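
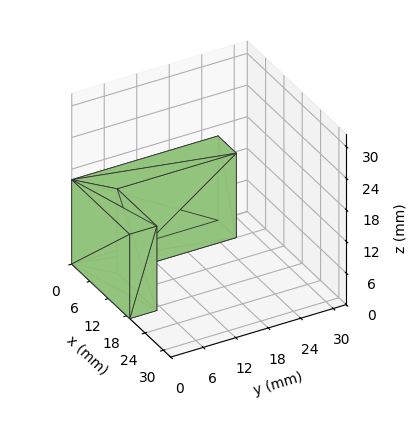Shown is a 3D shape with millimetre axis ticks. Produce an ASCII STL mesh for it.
Reading the render: the shape is an L-shaped prism: outer 19 × 27 mm, arm thicknesses ≈ 5 mm (horizontal) and 6 mm (vertical), extruded 16 mm in z (dimensions read to the nearest mm from the axis ticks). For the STL, each face is triangulated and given an outward normal.

solid part
  facet normal 0.0000 0.0000 -1.0000
    outer loop
      vertex 19.0 5.0 0.0
      vertex 19.0 0.0 0.0
      vertex 0.0 0.0 0.0
    endloop
  endfacet
  facet normal 0.0000 0.0000 -1.0000
    outer loop
      vertex 6.0 5.0 0.0
      vertex 19.0 5.0 0.0
      vertex 0.0 0.0 0.0
    endloop
  endfacet
  facet normal 0.0000 0.0000 -1.0000
    outer loop
      vertex 6.0 27.0 0.0
      vertex 6.0 5.0 0.0
      vertex 0.0 0.0 0.0
    endloop
  endfacet
  facet normal 0.0000 0.0000 -1.0000
    outer loop
      vertex 0.0 27.0 0.0
      vertex 6.0 27.0 0.0
      vertex 0.0 0.0 0.0
    endloop
  endfacet
  facet normal 0.0000 0.0000 1.0000
    outer loop
      vertex 0.0 0.0 16.0
      vertex 19.0 0.0 16.0
      vertex 19.0 5.0 16.0
    endloop
  endfacet
  facet normal 0.0000 0.0000 1.0000
    outer loop
      vertex 0.0 0.0 16.0
      vertex 19.0 5.0 16.0
      vertex 6.0 5.0 16.0
    endloop
  endfacet
  facet normal 0.0000 0.0000 1.0000
    outer loop
      vertex 0.0 0.0 16.0
      vertex 6.0 5.0 16.0
      vertex 6.0 27.0 16.0
    endloop
  endfacet
  facet normal 0.0000 0.0000 1.0000
    outer loop
      vertex 0.0 0.0 16.0
      vertex 6.0 27.0 16.0
      vertex 0.0 27.0 16.0
    endloop
  endfacet
  facet normal 0.0000 -1.0000 0.0000
    outer loop
      vertex 0.0 0.0 0.0
      vertex 19.0 0.0 0.0
      vertex 19.0 0.0 16.0
    endloop
  endfacet
  facet normal 0.0000 -1.0000 0.0000
    outer loop
      vertex 0.0 0.0 0.0
      vertex 19.0 0.0 16.0
      vertex 0.0 0.0 16.0
    endloop
  endfacet
  facet normal 1.0000 0.0000 0.0000
    outer loop
      vertex 19.0 0.0 0.0
      vertex 19.0 5.0 0.0
      vertex 19.0 5.0 16.0
    endloop
  endfacet
  facet normal 1.0000 0.0000 0.0000
    outer loop
      vertex 19.0 0.0 0.0
      vertex 19.0 5.0 16.0
      vertex 19.0 0.0 16.0
    endloop
  endfacet
  facet normal 0.0000 1.0000 0.0000
    outer loop
      vertex 19.0 5.0 0.0
      vertex 6.0 5.0 0.0
      vertex 6.0 5.0 16.0
    endloop
  endfacet
  facet normal 0.0000 1.0000 0.0000
    outer loop
      vertex 19.0 5.0 0.0
      vertex 6.0 5.0 16.0
      vertex 19.0 5.0 16.0
    endloop
  endfacet
  facet normal 1.0000 0.0000 0.0000
    outer loop
      vertex 6.0 5.0 0.0
      vertex 6.0 27.0 0.0
      vertex 6.0 27.0 16.0
    endloop
  endfacet
  facet normal 1.0000 0.0000 0.0000
    outer loop
      vertex 6.0 5.0 0.0
      vertex 6.0 27.0 16.0
      vertex 6.0 5.0 16.0
    endloop
  endfacet
  facet normal 0.0000 1.0000 0.0000
    outer loop
      vertex 6.0 27.0 0.0
      vertex 0.0 27.0 0.0
      vertex 0.0 27.0 16.0
    endloop
  endfacet
  facet normal 0.0000 1.0000 0.0000
    outer loop
      vertex 6.0 27.0 0.0
      vertex 0.0 27.0 16.0
      vertex 6.0 27.0 16.0
    endloop
  endfacet
  facet normal -1.0000 0.0000 0.0000
    outer loop
      vertex 0.0 27.0 0.0
      vertex 0.0 0.0 0.0
      vertex 0.0 0.0 16.0
    endloop
  endfacet
  facet normal -1.0000 0.0000 0.0000
    outer loop
      vertex 0.0 27.0 0.0
      vertex 0.0 0.0 16.0
      vertex 0.0 27.0 16.0
    endloop
  endfacet
endsolid part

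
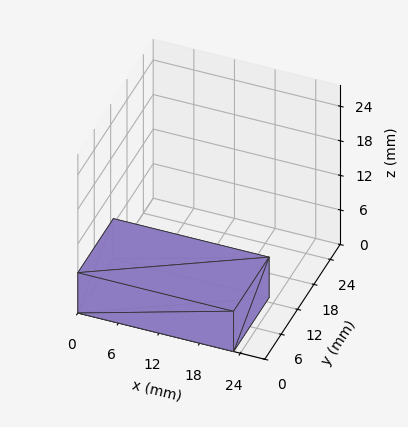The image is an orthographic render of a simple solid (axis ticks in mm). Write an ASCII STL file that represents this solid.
Reading the render: the shape is a rectangular box, roughly 23 × 13 mm footprint and 7 mm tall (dimensions read to the nearest mm from the axis ticks). For the STL, each face is triangulated and given an outward normal.

solid part
  facet normal 0.0000 0.0000 -1.0000
    outer loop
      vertex 23.000 13.000 0.000
      vertex 23.000 0.000 0.000
      vertex 0.000 0.000 0.000
    endloop
  endfacet
  facet normal 0.0000 0.0000 -1.0000
    outer loop
      vertex 0.000 13.000 0.000
      vertex 23.000 13.000 0.000
      vertex 0.000 0.000 0.000
    endloop
  endfacet
  facet normal 0.0000 0.0000 1.0000
    outer loop
      vertex 0.000 0.000 7.000
      vertex 23.000 0.000 7.000
      vertex 23.000 13.000 7.000
    endloop
  endfacet
  facet normal 0.0000 0.0000 1.0000
    outer loop
      vertex 0.000 0.000 7.000
      vertex 23.000 13.000 7.000
      vertex 0.000 13.000 7.000
    endloop
  endfacet
  facet normal 0.0000 -1.0000 0.0000
    outer loop
      vertex 0.000 0.000 0.000
      vertex 23.000 0.000 0.000
      vertex 23.000 0.000 7.000
    endloop
  endfacet
  facet normal 0.0000 -1.0000 0.0000
    outer loop
      vertex 0.000 0.000 0.000
      vertex 23.000 0.000 7.000
      vertex 0.000 0.000 7.000
    endloop
  endfacet
  facet normal 0.0000 1.0000 0.0000
    outer loop
      vertex 23.000 13.000 7.000
      vertex 23.000 13.000 0.000
      vertex 0.000 13.000 0.000
    endloop
  endfacet
  facet normal 0.0000 1.0000 0.0000
    outer loop
      vertex 0.000 13.000 7.000
      vertex 23.000 13.000 7.000
      vertex 0.000 13.000 0.000
    endloop
  endfacet
  facet normal -1.0000 0.0000 0.0000
    outer loop
      vertex 0.000 13.000 7.000
      vertex 0.000 13.000 0.000
      vertex 0.000 0.000 0.000
    endloop
  endfacet
  facet normal -1.0000 0.0000 0.0000
    outer loop
      vertex 0.000 0.000 7.000
      vertex 0.000 13.000 7.000
      vertex 0.000 0.000 0.000
    endloop
  endfacet
  facet normal 1.0000 0.0000 0.0000
    outer loop
      vertex 23.000 0.000 0.000
      vertex 23.000 13.000 0.000
      vertex 23.000 13.000 7.000
    endloop
  endfacet
  facet normal 1.0000 0.0000 0.0000
    outer loop
      vertex 23.000 0.000 0.000
      vertex 23.000 13.000 7.000
      vertex 23.000 0.000 7.000
    endloop
  endfacet
endsolid part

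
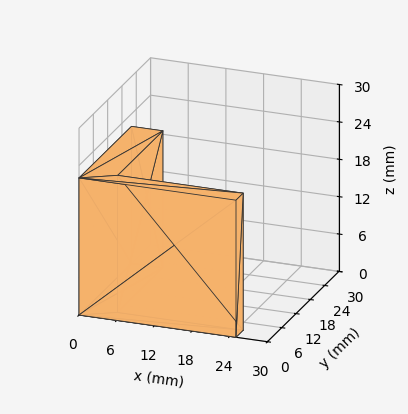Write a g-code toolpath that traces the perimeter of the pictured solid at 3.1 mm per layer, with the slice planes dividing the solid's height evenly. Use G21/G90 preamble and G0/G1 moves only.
Reading the render: the shape is an L-shaped prism: outer 25 × 22 mm, arm thicknesses ≈ 3 mm (horizontal) and 5 mm (vertical), extruded 22 mm in z (dimensions read to the nearest mm from the axis ticks). For the g-code, the solid's height is divided into equal slices at the stated Δz and each level perimeter traced with G1 moves after a G0 lift.

; perimeter-only toolpath
G21 ; units = mm
G90 ; absolute positioning
G28 ; home
; layer 1
G0 Z3.1
G0 X0.0 Y0.0
G1 X25.0 Y0.0
G1 X25.0 Y3.0
G1 X5.0 Y3.0
G1 X5.0 Y22.0
G1 X0.0 Y22.0
G1 X0.0 Y0.0
; layer 2
G0 Z6.3
G0 X0.0 Y0.0
G1 X25.0 Y0.0
G1 X25.0 Y3.0
G1 X5.0 Y3.0
G1 X5.0 Y22.0
G1 X0.0 Y22.0
G1 X0.0 Y0.0
; layer 3
G0 Z9.4
G0 X0.0 Y0.0
G1 X25.0 Y0.0
G1 X25.0 Y3.0
G1 X5.0 Y3.0
G1 X5.0 Y22.0
G1 X0.0 Y22.0
G1 X0.0 Y0.0
; layer 4
G0 Z12.6
G0 X0.0 Y0.0
G1 X25.0 Y0.0
G1 X25.0 Y3.0
G1 X5.0 Y3.0
G1 X5.0 Y22.0
G1 X0.0 Y22.0
G1 X0.0 Y0.0
; layer 5
G0 Z15.7
G0 X0.0 Y0.0
G1 X25.0 Y0.0
G1 X25.0 Y3.0
G1 X5.0 Y3.0
G1 X5.0 Y22.0
G1 X0.0 Y22.0
G1 X0.0 Y0.0
; layer 6
G0 Z18.9
G0 X0.0 Y0.0
G1 X25.0 Y0.0
G1 X25.0 Y3.0
G1 X5.0 Y3.0
G1 X5.0 Y22.0
G1 X0.0 Y22.0
G1 X0.0 Y0.0
; layer 7
G0 Z22.0
G0 X0.0 Y0.0
G1 X25.0 Y0.0
G1 X25.0 Y3.0
G1 X5.0 Y3.0
G1 X5.0 Y22.0
G1 X0.0 Y22.0
G1 X0.0 Y0.0
M2 ; end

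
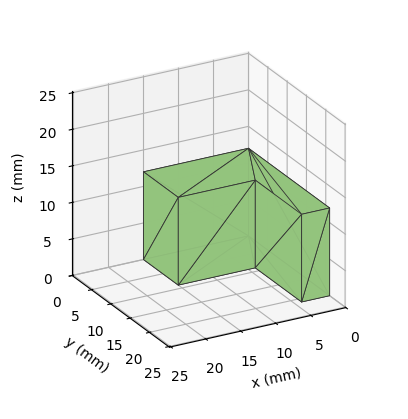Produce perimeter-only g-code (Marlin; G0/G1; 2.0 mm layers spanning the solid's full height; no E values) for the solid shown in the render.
Reading the render: the shape is an L-shaped prism: outer 15 × 21 mm, arm thicknesses ≈ 9 mm (horizontal) and 4 mm (vertical), extruded 12 mm in z (dimensions read to the nearest mm from the axis ticks). For the g-code, the solid's height is divided into equal slices at the stated Δz and each level perimeter traced with G1 moves after a G0 lift.

; perimeter-only toolpath
G21 ; units = mm
G90 ; absolute positioning
G28 ; home
; layer 1
G0 Z2.0
G0 X0.0 Y0.0
G1 X15.0 Y0.0
G1 X15.0 Y9.0
G1 X4.0 Y9.0
G1 X4.0 Y21.0
G1 X0.0 Y21.0
G1 X0.0 Y0.0
; layer 2
G0 Z4.0
G0 X0.0 Y0.0
G1 X15.0 Y0.0
G1 X15.0 Y9.0
G1 X4.0 Y9.0
G1 X4.0 Y21.0
G1 X0.0 Y21.0
G1 X0.0 Y0.0
; layer 3
G0 Z6.0
G0 X0.0 Y0.0
G1 X15.0 Y0.0
G1 X15.0 Y9.0
G1 X4.0 Y9.0
G1 X4.0 Y21.0
G1 X0.0 Y21.0
G1 X0.0 Y0.0
; layer 4
G0 Z8.0
G0 X0.0 Y0.0
G1 X15.0 Y0.0
G1 X15.0 Y9.0
G1 X4.0 Y9.0
G1 X4.0 Y21.0
G1 X0.0 Y21.0
G1 X0.0 Y0.0
; layer 5
G0 Z10.0
G0 X0.0 Y0.0
G1 X15.0 Y0.0
G1 X15.0 Y9.0
G1 X4.0 Y9.0
G1 X4.0 Y21.0
G1 X0.0 Y21.0
G1 X0.0 Y0.0
; layer 6
G0 Z12.0
G0 X0.0 Y0.0
G1 X15.0 Y0.0
G1 X15.0 Y9.0
G1 X4.0 Y9.0
G1 X4.0 Y21.0
G1 X0.0 Y21.0
G1 X0.0 Y0.0
M2 ; end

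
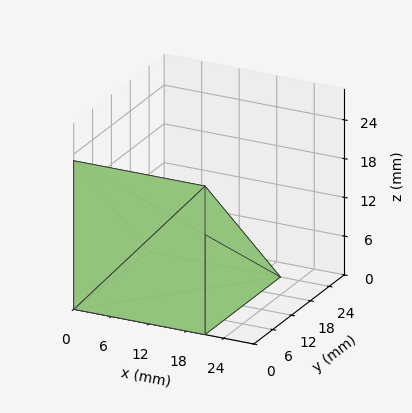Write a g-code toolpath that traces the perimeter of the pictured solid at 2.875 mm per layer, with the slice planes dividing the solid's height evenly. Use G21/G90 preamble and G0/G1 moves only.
Reading the render: the shape is a wedge (ramp): 21 × 24 mm base, rising to 23 mm along the y=0 edge and sloping linearly to z=0 at y=24 (dimensions read to the nearest mm from the axis ticks). For the g-code, the solid's height is divided into equal slices at the stated Δz and each level perimeter traced with G1 moves after a G0 lift.

; perimeter-only toolpath
G21 ; units = mm
G90 ; absolute positioning
G28 ; home
; layer 1
G0 Z2.875
G0 X0.000 Y0.000
G1 X21.000 Y0.000
G1 X21.000 Y21.000
G1 X0.000 Y21.000
G1 X0.000 Y0.000
; layer 2
G0 Z5.750
G0 X0.000 Y0.000
G1 X21.000 Y0.000
G1 X21.000 Y18.000
G1 X0.000 Y18.000
G1 X0.000 Y0.000
; layer 3
G0 Z8.625
G0 X0.000 Y0.000
G1 X21.000 Y0.000
G1 X21.000 Y15.000
G1 X0.000 Y15.000
G1 X0.000 Y0.000
; layer 4
G0 Z11.500
G0 X0.000 Y0.000
G1 X21.000 Y0.000
G1 X21.000 Y12.000
G1 X0.000 Y12.000
G1 X0.000 Y0.000
; layer 5
G0 Z14.375
G0 X0.000 Y0.000
G1 X21.000 Y0.000
G1 X21.000 Y9.000
G1 X0.000 Y9.000
G1 X0.000 Y0.000
; layer 6
G0 Z17.250
G0 X0.000 Y0.000
G1 X21.000 Y0.000
G1 X21.000 Y6.000
G1 X0.000 Y6.000
G1 X0.000 Y0.000
; layer 7
G0 Z20.125
G0 X0.000 Y0.000
G1 X21.000 Y0.000
G1 X21.000 Y3.000
G1 X0.000 Y3.000
G1 X0.000 Y0.000
M2 ; end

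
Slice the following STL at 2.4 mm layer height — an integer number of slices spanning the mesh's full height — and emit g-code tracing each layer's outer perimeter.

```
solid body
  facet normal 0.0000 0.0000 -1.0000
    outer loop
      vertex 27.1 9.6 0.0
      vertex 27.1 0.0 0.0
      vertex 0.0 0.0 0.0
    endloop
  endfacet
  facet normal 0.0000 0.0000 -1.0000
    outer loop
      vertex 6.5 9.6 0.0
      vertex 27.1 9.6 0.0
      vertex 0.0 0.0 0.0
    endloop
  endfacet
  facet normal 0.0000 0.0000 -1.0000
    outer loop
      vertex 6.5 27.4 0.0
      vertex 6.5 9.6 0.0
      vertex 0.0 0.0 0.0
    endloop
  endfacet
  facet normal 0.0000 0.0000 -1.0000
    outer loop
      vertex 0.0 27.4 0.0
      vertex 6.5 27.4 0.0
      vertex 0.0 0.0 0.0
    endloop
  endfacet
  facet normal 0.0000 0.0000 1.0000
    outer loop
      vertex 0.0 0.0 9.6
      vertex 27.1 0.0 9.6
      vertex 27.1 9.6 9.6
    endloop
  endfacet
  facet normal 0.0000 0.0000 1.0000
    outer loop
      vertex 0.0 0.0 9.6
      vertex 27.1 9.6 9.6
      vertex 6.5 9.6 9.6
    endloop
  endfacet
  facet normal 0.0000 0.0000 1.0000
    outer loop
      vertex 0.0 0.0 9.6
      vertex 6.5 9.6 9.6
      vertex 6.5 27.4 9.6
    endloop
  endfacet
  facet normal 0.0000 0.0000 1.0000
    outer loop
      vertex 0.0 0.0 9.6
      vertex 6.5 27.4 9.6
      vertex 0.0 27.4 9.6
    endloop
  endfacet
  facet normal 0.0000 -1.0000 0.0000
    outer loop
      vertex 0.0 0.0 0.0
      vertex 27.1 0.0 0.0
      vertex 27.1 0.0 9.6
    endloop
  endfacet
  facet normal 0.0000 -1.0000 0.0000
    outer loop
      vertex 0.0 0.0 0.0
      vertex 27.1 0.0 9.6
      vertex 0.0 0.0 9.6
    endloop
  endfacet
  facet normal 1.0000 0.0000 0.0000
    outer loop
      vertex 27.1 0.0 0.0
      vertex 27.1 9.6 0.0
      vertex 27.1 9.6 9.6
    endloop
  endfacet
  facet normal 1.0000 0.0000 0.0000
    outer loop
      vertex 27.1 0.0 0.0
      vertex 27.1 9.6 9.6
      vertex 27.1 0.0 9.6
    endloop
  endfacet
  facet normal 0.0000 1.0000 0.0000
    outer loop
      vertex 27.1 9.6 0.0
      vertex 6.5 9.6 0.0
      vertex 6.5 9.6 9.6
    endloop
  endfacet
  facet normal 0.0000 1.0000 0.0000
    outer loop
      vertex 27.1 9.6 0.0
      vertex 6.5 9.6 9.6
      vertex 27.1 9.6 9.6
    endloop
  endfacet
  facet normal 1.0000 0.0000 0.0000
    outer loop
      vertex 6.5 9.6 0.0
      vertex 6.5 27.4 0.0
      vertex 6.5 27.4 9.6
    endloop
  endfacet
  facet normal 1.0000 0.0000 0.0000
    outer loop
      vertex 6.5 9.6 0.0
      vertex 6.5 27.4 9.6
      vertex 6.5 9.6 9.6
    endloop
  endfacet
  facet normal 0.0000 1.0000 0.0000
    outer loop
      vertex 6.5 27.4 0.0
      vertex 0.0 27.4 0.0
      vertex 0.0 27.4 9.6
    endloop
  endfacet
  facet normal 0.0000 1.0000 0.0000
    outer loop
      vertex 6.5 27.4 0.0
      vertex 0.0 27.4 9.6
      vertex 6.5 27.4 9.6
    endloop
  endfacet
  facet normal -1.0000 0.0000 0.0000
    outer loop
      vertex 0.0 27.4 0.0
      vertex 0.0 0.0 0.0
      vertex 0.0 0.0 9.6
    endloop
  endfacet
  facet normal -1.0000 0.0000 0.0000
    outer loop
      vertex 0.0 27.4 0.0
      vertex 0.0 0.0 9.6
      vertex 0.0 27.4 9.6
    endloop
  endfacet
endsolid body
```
; perimeter-only toolpath
G21 ; units = mm
G90 ; absolute positioning
G28 ; home
; layer 1
G0 Z2.4
G0 X0.0 Y0.0
G1 X27.1 Y0.0
G1 X27.1 Y9.6
G1 X6.5 Y9.6
G1 X6.5 Y27.4
G1 X0.0 Y27.4
G1 X0.0 Y0.0
; layer 2
G0 Z4.8
G0 X0.0 Y0.0
G1 X27.1 Y0.0
G1 X27.1 Y9.6
G1 X6.5 Y9.6
G1 X6.5 Y27.4
G1 X0.0 Y27.4
G1 X0.0 Y0.0
; layer 3
G0 Z7.2
G0 X0.0 Y0.0
G1 X27.1 Y0.0
G1 X27.1 Y9.6
G1 X6.5 Y9.6
G1 X6.5 Y27.4
G1 X0.0 Y27.4
G1 X0.0 Y0.0
; layer 4
G0 Z9.6
G0 X0.0 Y0.0
G1 X27.1 Y0.0
G1 X27.1 Y9.6
G1 X6.5 Y9.6
G1 X6.5 Y27.4
G1 X0.0 Y27.4
G1 X0.0 Y0.0
M2 ; end

The solid is an L-shaped prism: outer 27.1 × 27.4 mm, arm thicknesses ≈ 9.6 mm (horizontal) and 6.5 mm (vertical), extruded 9.6 mm in z. Slicing at Δz = 2.4 mm — 4 equal slices spanning the solid's height, so layer i sits at z = i·h/4 — gives 4 non-empty perimeters. Each is a 6-segment closed polygon; G0 lifts to the layer z and rapids to the start vertex, then G1 traces the edges.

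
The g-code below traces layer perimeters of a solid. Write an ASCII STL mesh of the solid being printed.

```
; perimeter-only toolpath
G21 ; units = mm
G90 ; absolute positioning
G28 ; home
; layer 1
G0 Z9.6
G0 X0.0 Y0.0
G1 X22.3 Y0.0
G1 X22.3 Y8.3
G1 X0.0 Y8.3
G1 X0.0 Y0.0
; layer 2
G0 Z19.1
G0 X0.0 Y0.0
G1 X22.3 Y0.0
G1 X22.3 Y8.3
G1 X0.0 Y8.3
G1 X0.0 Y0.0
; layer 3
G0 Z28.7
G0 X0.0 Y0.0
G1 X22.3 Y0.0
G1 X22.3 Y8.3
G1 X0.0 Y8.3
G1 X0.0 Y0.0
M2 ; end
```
solid part
  facet normal 0.0000 0.0000 -1.0000
    outer loop
      vertex 22.3 8.3 0.0
      vertex 22.3 0.0 0.0
      vertex 0.0 0.0 0.0
    endloop
  endfacet
  facet normal 0.0000 0.0000 -1.0000
    outer loop
      vertex 0.0 8.3 0.0
      vertex 22.3 8.3 0.0
      vertex 0.0 0.0 0.0
    endloop
  endfacet
  facet normal 0.0000 0.0000 1.0000
    outer loop
      vertex 0.0 0.0 28.7
      vertex 22.3 0.0 28.7
      vertex 22.3 8.3 28.7
    endloop
  endfacet
  facet normal 0.0000 0.0000 1.0000
    outer loop
      vertex 0.0 0.0 28.7
      vertex 22.3 8.3 28.7
      vertex 0.0 8.3 28.7
    endloop
  endfacet
  facet normal 0.0000 -1.0000 0.0000
    outer loop
      vertex 0.0 0.0 0.0
      vertex 22.3 0.0 0.0
      vertex 22.3 0.0 28.7
    endloop
  endfacet
  facet normal 0.0000 -1.0000 0.0000
    outer loop
      vertex 0.0 0.0 0.0
      vertex 22.3 0.0 28.7
      vertex 0.0 0.0 28.7
    endloop
  endfacet
  facet normal 0.0000 1.0000 0.0000
    outer loop
      vertex 22.3 8.3 28.7
      vertex 22.3 8.3 0.0
      vertex 0.0 8.3 0.0
    endloop
  endfacet
  facet normal 0.0000 1.0000 0.0000
    outer loop
      vertex 0.0 8.3 28.7
      vertex 22.3 8.3 28.7
      vertex 0.0 8.3 0.0
    endloop
  endfacet
  facet normal -1.0000 0.0000 0.0000
    outer loop
      vertex 0.0 8.3 28.7
      vertex 0.0 8.3 0.0
      vertex 0.0 0.0 0.0
    endloop
  endfacet
  facet normal -1.0000 0.0000 0.0000
    outer loop
      vertex 0.0 0.0 28.7
      vertex 0.0 8.3 28.7
      vertex 0.0 0.0 0.0
    endloop
  endfacet
  facet normal 1.0000 0.0000 0.0000
    outer loop
      vertex 22.3 0.0 0.0
      vertex 22.3 8.3 0.0
      vertex 22.3 8.3 28.7
    endloop
  endfacet
  facet normal 1.0000 0.0000 0.0000
    outer loop
      vertex 22.3 0.0 0.0
      vertex 22.3 8.3 28.7
      vertex 22.3 0.0 28.7
    endloop
  endfacet
endsolid part

The G0 Z moves step by Δz≈9.6 mm. Every layer's G1 loop is the same polygon, so the solid is a straight extrusion of it from z=0 to z≈28.7. Closing with flat bottom and top caps and triangulating gives 12 facets — a rectangular box, roughly 22.3 × 8.3 mm footprint and 28.7 mm tall.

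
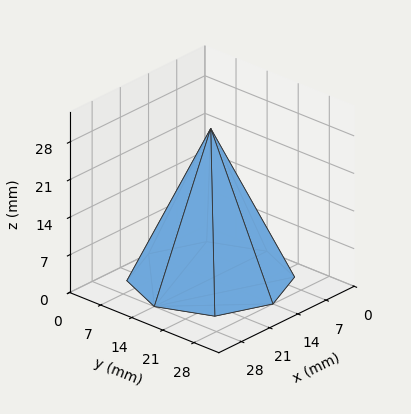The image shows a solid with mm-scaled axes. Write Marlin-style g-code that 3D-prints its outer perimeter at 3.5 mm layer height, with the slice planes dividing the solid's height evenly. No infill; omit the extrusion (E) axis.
Reading the render: the shape is a regular 8-sided pyramid, base circumscribed radius ≈ 14 mm, apex at z ≈ 28 mm (dimensions read to the nearest mm from the axis ticks). For the g-code, the solid's height is divided into equal slices at the stated Δz and each level perimeter traced with G1 moves after a G0 lift.

; perimeter-only toolpath
G21 ; units = mm
G90 ; absolute positioning
G28 ; home
; layer 1
G0 Z3.5
G0 X26.2 Y14.0
G1 X22.7 Y22.7
G1 X14.0 Y26.2
G1 X5.3 Y22.7
G1 X1.8 Y14.0
G1 X5.3 Y5.3
G1 X14.0 Y1.8
G1 X22.7 Y5.3
G1 X26.2 Y14.0
; layer 2
G0 Z7.0
G0 X24.5 Y14.0
G1 X21.4 Y21.4
G1 X14.0 Y24.5
G1 X6.6 Y21.4
G1 X3.5 Y14.0
G1 X6.6 Y6.6
G1 X14.0 Y3.5
G1 X21.4 Y6.6
G1 X24.5 Y14.0
; layer 3
G0 Z10.5
G0 X22.8 Y14.0
G1 X20.2 Y20.2
G1 X14.0 Y22.8
G1 X7.8 Y20.2
G1 X5.2 Y14.0
G1 X7.8 Y7.8
G1 X14.0 Y5.2
G1 X20.2 Y7.8
G1 X22.8 Y14.0
; layer 4
G0 Z14.0
G0 X21.0 Y14.0
G1 X18.9 Y18.9
G1 X14.0 Y21.0
G1 X9.1 Y18.9
G1 X7.0 Y14.0
G1 X9.1 Y9.1
G1 X14.0 Y7.0
G1 X18.9 Y9.1
G1 X21.0 Y14.0
; layer 5
G0 Z17.5
G0 X19.2 Y14.0
G1 X17.7 Y17.7
G1 X14.0 Y19.2
G1 X10.3 Y17.7
G1 X8.8 Y14.0
G1 X10.3 Y10.3
G1 X14.0 Y8.8
G1 X17.7 Y10.3
G1 X19.2 Y14.0
; layer 6
G0 Z21.0
G0 X17.5 Y14.0
G1 X16.5 Y16.5
G1 X14.0 Y17.5
G1 X11.5 Y16.5
G1 X10.5 Y14.0
G1 X11.5 Y11.5
G1 X14.0 Y10.5
G1 X16.5 Y11.5
G1 X17.5 Y14.0
; layer 7
G0 Z24.5
G0 X15.8 Y14.0
G1 X15.2 Y15.2
G1 X14.0 Y15.8
G1 X12.8 Y15.2
G1 X12.2 Y14.0
G1 X12.8 Y12.8
G1 X14.0 Y12.2
G1 X15.2 Y12.8
G1 X15.8 Y14.0
M2 ; end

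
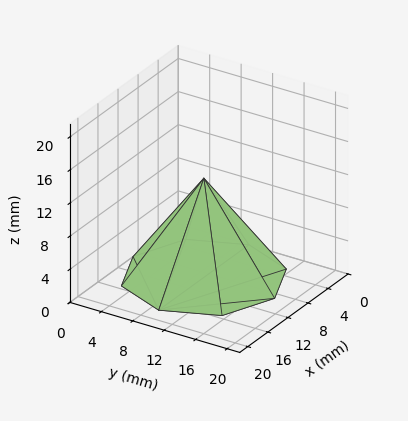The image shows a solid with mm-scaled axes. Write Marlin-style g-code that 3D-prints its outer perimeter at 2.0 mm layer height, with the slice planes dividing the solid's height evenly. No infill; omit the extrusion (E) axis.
Reading the render: the shape is a regular 8-sided pyramid, base circumscribed radius ≈ 9 mm, apex at z ≈ 12 mm (dimensions read to the nearest mm from the axis ticks). For the g-code, the solid's height is divided into equal slices at the stated Δz and each level perimeter traced with G1 moves after a G0 lift.

; perimeter-only toolpath
G21 ; units = mm
G90 ; absolute positioning
G28 ; home
; layer 1
G0 Z2.0
G0 X16.5 Y9.0
G1 X14.3 Y14.3
G1 X9.0 Y16.5
G1 X3.7 Y14.3
G1 X1.5 Y9.0
G1 X3.7 Y3.7
G1 X9.0 Y1.5
G1 X14.3 Y3.7
G1 X16.5 Y9.0
; layer 2
G0 Z4.0
G0 X15.0 Y9.0
G1 X13.3 Y13.3
G1 X9.0 Y15.0
G1 X4.7 Y13.3
G1 X3.0 Y9.0
G1 X4.7 Y4.7
G1 X9.0 Y3.0
G1 X13.3 Y4.7
G1 X15.0 Y9.0
; layer 3
G0 Z6.0
G0 X13.5 Y9.0
G1 X12.2 Y12.2
G1 X9.0 Y13.5
G1 X5.8 Y12.2
G1 X4.5 Y9.0
G1 X5.8 Y5.8
G1 X9.0 Y4.5
G1 X12.2 Y5.8
G1 X13.5 Y9.0
; layer 4
G0 Z8.0
G0 X12.0 Y9.0
G1 X11.1 Y11.1
G1 X9.0 Y12.0
G1 X6.9 Y11.1
G1 X6.0 Y9.0
G1 X6.9 Y6.9
G1 X9.0 Y6.0
G1 X11.1 Y6.9
G1 X12.0 Y9.0
; layer 5
G0 Z10.0
G0 X10.5 Y9.0
G1 X10.1 Y10.1
G1 X9.0 Y10.5
G1 X7.9 Y10.1
G1 X7.5 Y9.0
G1 X7.9 Y7.9
G1 X9.0 Y7.5
G1 X10.1 Y7.9
G1 X10.5 Y9.0
M2 ; end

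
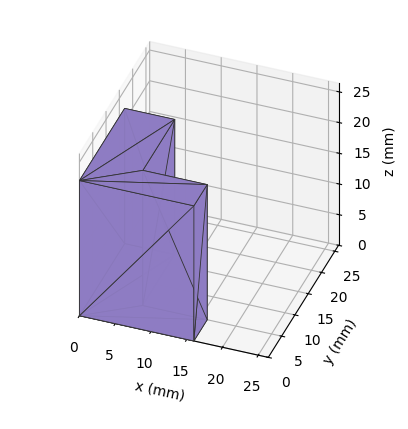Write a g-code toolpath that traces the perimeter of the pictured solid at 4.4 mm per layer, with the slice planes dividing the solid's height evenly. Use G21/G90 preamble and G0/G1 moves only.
Reading the render: the shape is an L-shaped prism: outer 16 × 17 mm, arm thicknesses ≈ 5 mm (horizontal) and 7 mm (vertical), extruded 22 mm in z (dimensions read to the nearest mm from the axis ticks). For the g-code, the solid's height is divided into equal slices at the stated Δz and each level perimeter traced with G1 moves after a G0 lift.

; perimeter-only toolpath
G21 ; units = mm
G90 ; absolute positioning
G28 ; home
; layer 1
G0 Z4.4
G0 X0.0 Y0.0
G1 X16.0 Y0.0
G1 X16.0 Y5.0
G1 X7.0 Y5.0
G1 X7.0 Y17.0
G1 X0.0 Y17.0
G1 X0.0 Y0.0
; layer 2
G0 Z8.8
G0 X0.0 Y0.0
G1 X16.0 Y0.0
G1 X16.0 Y5.0
G1 X7.0 Y5.0
G1 X7.0 Y17.0
G1 X0.0 Y17.0
G1 X0.0 Y0.0
; layer 3
G0 Z13.2
G0 X0.0 Y0.0
G1 X16.0 Y0.0
G1 X16.0 Y5.0
G1 X7.0 Y5.0
G1 X7.0 Y17.0
G1 X0.0 Y17.0
G1 X0.0 Y0.0
; layer 4
G0 Z17.6
G0 X0.0 Y0.0
G1 X16.0 Y0.0
G1 X16.0 Y5.0
G1 X7.0 Y5.0
G1 X7.0 Y17.0
G1 X0.0 Y17.0
G1 X0.0 Y0.0
; layer 5
G0 Z22.0
G0 X0.0 Y0.0
G1 X16.0 Y0.0
G1 X16.0 Y5.0
G1 X7.0 Y5.0
G1 X7.0 Y17.0
G1 X0.0 Y17.0
G1 X0.0 Y0.0
M2 ; end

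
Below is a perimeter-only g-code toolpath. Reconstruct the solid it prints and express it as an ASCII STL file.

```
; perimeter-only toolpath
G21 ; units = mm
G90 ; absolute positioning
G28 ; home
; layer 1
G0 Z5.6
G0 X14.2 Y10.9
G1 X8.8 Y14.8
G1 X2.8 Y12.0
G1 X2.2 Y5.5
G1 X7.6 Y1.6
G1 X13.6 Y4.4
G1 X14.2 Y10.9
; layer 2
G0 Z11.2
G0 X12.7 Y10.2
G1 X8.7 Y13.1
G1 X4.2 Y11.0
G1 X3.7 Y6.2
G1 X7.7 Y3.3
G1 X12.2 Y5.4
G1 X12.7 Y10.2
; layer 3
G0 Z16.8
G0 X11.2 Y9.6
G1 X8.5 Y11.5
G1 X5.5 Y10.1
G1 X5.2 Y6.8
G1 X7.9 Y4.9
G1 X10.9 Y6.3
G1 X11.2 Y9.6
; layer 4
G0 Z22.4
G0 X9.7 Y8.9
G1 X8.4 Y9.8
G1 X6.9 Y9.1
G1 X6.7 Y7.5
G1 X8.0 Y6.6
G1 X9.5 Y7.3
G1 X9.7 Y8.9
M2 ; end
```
solid part
  facet normal 0.0000 0.0000 -1.0000
    outer loop
      vertex 1.5 12.9 0.0
      vertex 9.0 16.4 0.0
      vertex 15.7 11.6 0.0
    endloop
  endfacet
  facet normal 0.0000 0.0000 -1.0000
    outer loop
      vertex 0.7 4.8 0.0
      vertex 1.5 12.9 0.0
      vertex 15.7 11.6 0.0
    endloop
  endfacet
  facet normal 0.0000 0.0000 -1.0000
    outer loop
      vertex 7.4 0.0 0.0
      vertex 0.7 4.8 0.0
      vertex 15.7 11.6 0.0
    endloop
  endfacet
  facet normal 0.0000 0.0000 -1.0000
    outer loop
      vertex 14.9 3.5 0.0
      vertex 7.4 0.0 0.0
      vertex 15.7 11.6 0.0
    endloop
  endfacet
  facet normal 0.5644 0.7878 0.2468
    outer loop
      vertex 15.7 11.6 0.0
      vertex 9.0 16.4 0.0
      vertex 8.2 8.2 28.0
    endloop
  endfacet
  facet normal -0.4099 0.8784 0.2455
    outer loop
      vertex 9.0 16.4 0.0
      vertex 1.5 12.9 0.0
      vertex 8.2 8.2 28.0
    endloop
  endfacet
  facet normal -0.9644 0.0952 0.2468
    outer loop
      vertex 1.5 12.9 0.0
      vertex 0.7 4.8 0.0
      vertex 8.2 8.2 28.0
    endloop
  endfacet
  facet normal -0.5644 -0.7878 0.2468
    outer loop
      vertex 0.7 4.8 0.0
      vertex 7.4 0.0 0.0
      vertex 8.2 8.2 28.0
    endloop
  endfacet
  facet normal 0.4099 -0.8784 0.2455
    outer loop
      vertex 7.4 0.0 0.0
      vertex 14.9 3.5 0.0
      vertex 8.2 8.2 28.0
    endloop
  endfacet
  facet normal 0.9644 -0.0952 0.2468
    outer loop
      vertex 14.9 3.5 0.0
      vertex 15.7 11.6 0.0
      vertex 8.2 8.2 28.0
    endloop
  endfacet
endsolid part

The G0 Z moves step by Δz≈5.6 mm. The G1 loops shrink linearly with z, so the solid tapers from its base footprint up to z≈28. Closing with a flat bottom cap and the tapered top and triangulating gives 10 facets — a regular 6-sided pyramid, base circumscribed radius ≈ 8.2 mm, apex at z ≈ 28 mm.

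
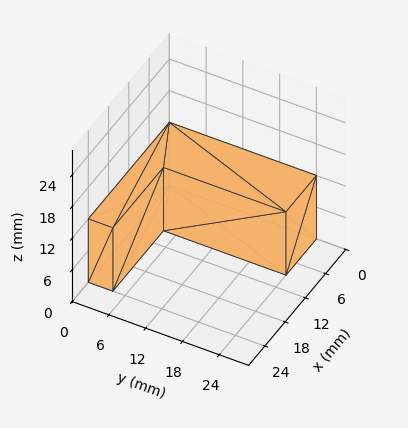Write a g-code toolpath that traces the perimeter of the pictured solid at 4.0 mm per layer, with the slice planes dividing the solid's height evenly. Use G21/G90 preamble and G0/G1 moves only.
Reading the render: the shape is an L-shaped prism: outer 24 × 24 mm, arm thicknesses ≈ 4 mm (horizontal) and 9 mm (vertical), extruded 12 mm in z (dimensions read to the nearest mm from the axis ticks). For the g-code, the solid's height is divided into equal slices at the stated Δz and each level perimeter traced with G1 moves after a G0 lift.

; perimeter-only toolpath
G21 ; units = mm
G90 ; absolute positioning
G28 ; home
; layer 1
G0 Z4.0
G0 X0.0 Y0.0
G1 X24.0 Y0.0
G1 X24.0 Y4.0
G1 X9.0 Y4.0
G1 X9.0 Y24.0
G1 X0.0 Y24.0
G1 X0.0 Y0.0
; layer 2
G0 Z8.0
G0 X0.0 Y0.0
G1 X24.0 Y0.0
G1 X24.0 Y4.0
G1 X9.0 Y4.0
G1 X9.0 Y24.0
G1 X0.0 Y24.0
G1 X0.0 Y0.0
; layer 3
G0 Z12.0
G0 X0.0 Y0.0
G1 X24.0 Y0.0
G1 X24.0 Y4.0
G1 X9.0 Y4.0
G1 X9.0 Y24.0
G1 X0.0 Y24.0
G1 X0.0 Y0.0
M2 ; end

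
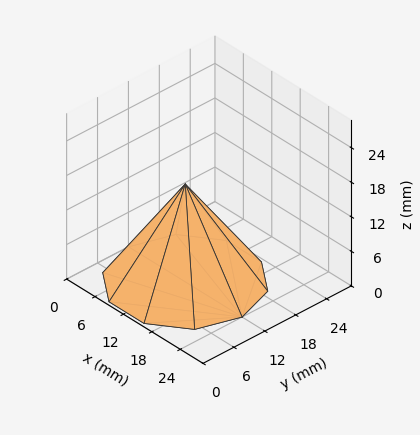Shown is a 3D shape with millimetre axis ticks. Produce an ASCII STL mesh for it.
Reading the render: the shape is a regular 10-sided pyramid, base circumscribed radius ≈ 12 mm, apex at z ≈ 17 mm (dimensions read to the nearest mm from the axis ticks). For the STL, each face is triangulated and given an outward normal.

solid part
  facet normal 0.0000 0.0000 -1.0000
    outer loop
      vertex 15.7 23.4 0.0
      vertex 21.7 19.1 0.0
      vertex 24.0 12.0 0.0
    endloop
  endfacet
  facet normal 0.0000 0.0000 -1.0000
    outer loop
      vertex 8.3 23.4 0.0
      vertex 15.7 23.4 0.0
      vertex 24.0 12.0 0.0
    endloop
  endfacet
  facet normal 0.0000 0.0000 -1.0000
    outer loop
      vertex 2.3 19.1 0.0
      vertex 8.3 23.4 0.0
      vertex 24.0 12.0 0.0
    endloop
  endfacet
  facet normal 0.0000 0.0000 -1.0000
    outer loop
      vertex 0.0 12.0 0.0
      vertex 2.3 19.1 0.0
      vertex 24.0 12.0 0.0
    endloop
  endfacet
  facet normal 0.0000 0.0000 -1.0000
    outer loop
      vertex 2.3 4.9 0.0
      vertex 0.0 12.0 0.0
      vertex 24.0 12.0 0.0
    endloop
  endfacet
  facet normal 0.0000 0.0000 -1.0000
    outer loop
      vertex 8.3 0.6 0.0
      vertex 2.3 4.9 0.0
      vertex 24.0 12.0 0.0
    endloop
  endfacet
  facet normal 0.0000 0.0000 -1.0000
    outer loop
      vertex 15.7 0.6 0.0
      vertex 8.3 0.6 0.0
      vertex 24.0 12.0 0.0
    endloop
  endfacet
  facet normal 0.0000 0.0000 -1.0000
    outer loop
      vertex 21.7 4.9 0.0
      vertex 15.7 0.6 0.0
      vertex 24.0 12.0 0.0
    endloop
  endfacet
  facet normal 0.7898 0.2558 0.5575
    outer loop
      vertex 24.0 12.0 0.0
      vertex 21.7 19.1 0.0
      vertex 12.0 12.0 17.0
    endloop
  endfacet
  facet normal 0.4835 0.6747 0.5577
    outer loop
      vertex 21.7 19.1 0.0
      vertex 15.7 23.4 0.0
      vertex 12.0 12.0 17.0
    endloop
  endfacet
  facet normal 0.0000 0.8305 0.5570
    outer loop
      vertex 15.7 23.4 0.0
      vertex 8.3 23.4 0.0
      vertex 12.0 12.0 17.0
    endloop
  endfacet
  facet normal -0.4835 0.6747 0.5577
    outer loop
      vertex 8.3 23.4 0.0
      vertex 2.3 19.1 0.0
      vertex 12.0 12.0 17.0
    endloop
  endfacet
  facet normal -0.7898 0.2558 0.5575
    outer loop
      vertex 2.3 19.1 0.0
      vertex 0.0 12.0 0.0
      vertex 12.0 12.0 17.0
    endloop
  endfacet
  facet normal -0.7898 -0.2558 0.5575
    outer loop
      vertex 0.0 12.0 0.0
      vertex 2.3 4.9 0.0
      vertex 12.0 12.0 17.0
    endloop
  endfacet
  facet normal -0.4835 -0.6747 0.5577
    outer loop
      vertex 2.3 4.9 0.0
      vertex 8.3 0.6 0.0
      vertex 12.0 12.0 17.0
    endloop
  endfacet
  facet normal 0.0000 -0.8305 0.5570
    outer loop
      vertex 8.3 0.6 0.0
      vertex 15.7 0.6 0.0
      vertex 12.0 12.0 17.0
    endloop
  endfacet
  facet normal 0.4835 -0.6747 0.5577
    outer loop
      vertex 15.7 0.6 0.0
      vertex 21.7 4.9 0.0
      vertex 12.0 12.0 17.0
    endloop
  endfacet
  facet normal 0.7898 -0.2558 0.5575
    outer loop
      vertex 21.7 4.9 0.0
      vertex 24.0 12.0 0.0
      vertex 12.0 12.0 17.0
    endloop
  endfacet
endsolid part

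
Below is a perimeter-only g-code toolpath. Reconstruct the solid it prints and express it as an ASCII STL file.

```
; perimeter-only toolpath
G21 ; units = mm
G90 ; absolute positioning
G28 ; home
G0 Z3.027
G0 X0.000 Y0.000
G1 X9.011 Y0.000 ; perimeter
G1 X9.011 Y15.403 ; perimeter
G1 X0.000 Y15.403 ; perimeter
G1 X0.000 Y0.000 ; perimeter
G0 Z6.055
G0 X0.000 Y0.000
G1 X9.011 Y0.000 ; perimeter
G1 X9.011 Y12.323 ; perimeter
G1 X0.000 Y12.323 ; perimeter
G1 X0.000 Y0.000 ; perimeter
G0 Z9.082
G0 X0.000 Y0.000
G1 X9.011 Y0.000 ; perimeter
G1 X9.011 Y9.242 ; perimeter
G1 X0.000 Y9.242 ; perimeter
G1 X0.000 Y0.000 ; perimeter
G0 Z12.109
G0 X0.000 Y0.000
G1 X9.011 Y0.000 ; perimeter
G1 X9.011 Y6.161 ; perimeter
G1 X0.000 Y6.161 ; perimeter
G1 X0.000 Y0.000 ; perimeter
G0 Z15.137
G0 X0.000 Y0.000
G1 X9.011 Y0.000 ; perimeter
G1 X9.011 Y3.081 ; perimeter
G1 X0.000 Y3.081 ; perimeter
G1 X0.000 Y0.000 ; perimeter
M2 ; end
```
solid part
  facet normal 0.0000 0.0000 -1.0000
    outer loop
      vertex 9.011 18.484 0.000
      vertex 9.011 0.000 0.000
      vertex 0.000 0.000 0.000
    endloop
  endfacet
  facet normal 0.0000 0.0000 -1.0000
    outer loop
      vertex 0.000 18.484 0.000
      vertex 9.011 18.484 0.000
      vertex 0.000 0.000 0.000
    endloop
  endfacet
  facet normal 0.0000 -1.0000 0.0000
    outer loop
      vertex 0.000 0.000 0.000
      vertex 9.011 0.000 0.000
      vertex 9.011 0.000 18.164
    endloop
  endfacet
  facet normal 0.0000 -1.0000 0.0000
    outer loop
      vertex 0.000 0.000 0.000
      vertex 9.011 0.000 18.164
      vertex 0.000 0.000 18.164
    endloop
  endfacet
  facet normal 0.0000 0.7009 0.7133
    outer loop
      vertex 0.000 0.000 18.164
      vertex 9.011 0.000 18.164
      vertex 9.011 18.484 0.000
    endloop
  endfacet
  facet normal 0.0000 0.7009 0.7133
    outer loop
      vertex 0.000 0.000 18.164
      vertex 9.011 18.484 0.000
      vertex 0.000 18.484 0.000
    endloop
  endfacet
  facet normal -1.0000 0.0000 0.0000
    outer loop
      vertex 0.000 0.000 18.164
      vertex 0.000 18.484 0.000
      vertex 0.000 0.000 0.000
    endloop
  endfacet
  facet normal 1.0000 0.0000 0.0000
    outer loop
      vertex 9.011 0.000 0.000
      vertex 9.011 18.484 0.000
      vertex 9.011 0.000 18.164
    endloop
  endfacet
endsolid part

The G0 Z moves step by Δz≈3.027 mm. The G1 loops shrink linearly with z, so the solid tapers from its base footprint up to z≈18.2. Closing with a flat bottom cap and the tapered top and triangulating gives 8 facets — a wedge (ramp): 9.01 × 18.5 mm base, rising to 18.2 mm along the y=0 edge and sloping linearly to z=0 at y=18.5.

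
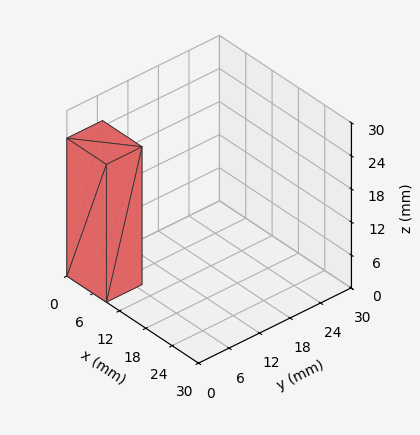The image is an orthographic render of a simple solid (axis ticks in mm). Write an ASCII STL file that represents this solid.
Reading the render: the shape is a rectangular box, roughly 9 × 7 mm footprint and 25 mm tall (dimensions read to the nearest mm from the axis ticks). For the STL, each face is triangulated and given an outward normal.

solid part
  facet normal 0.0000 0.0000 -1.0000
    outer loop
      vertex 9.00 7.00 0.00
      vertex 9.00 0.00 0.00
      vertex 0.00 0.00 0.00
    endloop
  endfacet
  facet normal 0.0000 0.0000 -1.0000
    outer loop
      vertex 0.00 7.00 0.00
      vertex 9.00 7.00 0.00
      vertex 0.00 0.00 0.00
    endloop
  endfacet
  facet normal 0.0000 0.0000 1.0000
    outer loop
      vertex 0.00 0.00 25.00
      vertex 9.00 0.00 25.00
      vertex 9.00 7.00 25.00
    endloop
  endfacet
  facet normal 0.0000 0.0000 1.0000
    outer loop
      vertex 0.00 0.00 25.00
      vertex 9.00 7.00 25.00
      vertex 0.00 7.00 25.00
    endloop
  endfacet
  facet normal 0.0000 -1.0000 0.0000
    outer loop
      vertex 0.00 0.00 0.00
      vertex 9.00 0.00 0.00
      vertex 9.00 0.00 25.00
    endloop
  endfacet
  facet normal 0.0000 -1.0000 0.0000
    outer loop
      vertex 0.00 0.00 0.00
      vertex 9.00 0.00 25.00
      vertex 0.00 0.00 25.00
    endloop
  endfacet
  facet normal 0.0000 1.0000 0.0000
    outer loop
      vertex 9.00 7.00 25.00
      vertex 9.00 7.00 0.00
      vertex 0.00 7.00 0.00
    endloop
  endfacet
  facet normal 0.0000 1.0000 0.0000
    outer loop
      vertex 0.00 7.00 25.00
      vertex 9.00 7.00 25.00
      vertex 0.00 7.00 0.00
    endloop
  endfacet
  facet normal -1.0000 0.0000 0.0000
    outer loop
      vertex 0.00 7.00 25.00
      vertex 0.00 7.00 0.00
      vertex 0.00 0.00 0.00
    endloop
  endfacet
  facet normal -1.0000 0.0000 0.0000
    outer loop
      vertex 0.00 0.00 25.00
      vertex 0.00 7.00 25.00
      vertex 0.00 0.00 0.00
    endloop
  endfacet
  facet normal 1.0000 0.0000 0.0000
    outer loop
      vertex 9.00 0.00 0.00
      vertex 9.00 7.00 0.00
      vertex 9.00 7.00 25.00
    endloop
  endfacet
  facet normal 1.0000 0.0000 0.0000
    outer loop
      vertex 9.00 0.00 0.00
      vertex 9.00 7.00 25.00
      vertex 9.00 0.00 25.00
    endloop
  endfacet
endsolid part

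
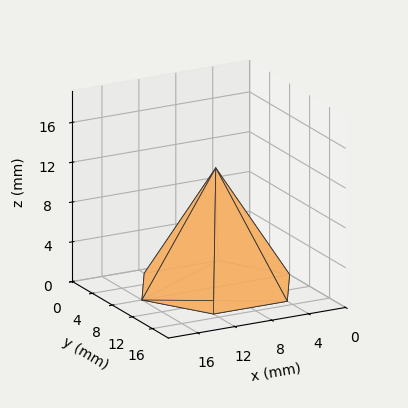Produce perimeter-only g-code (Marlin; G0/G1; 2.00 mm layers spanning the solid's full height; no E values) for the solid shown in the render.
Reading the render: the shape is a regular 6-sided pyramid, base circumscribed radius ≈ 8 mm, apex at z ≈ 12 mm (dimensions read to the nearest mm from the axis ticks). For the g-code, the solid's height is divided into equal slices at the stated Δz and each level perimeter traced with G1 moves after a G0 lift.

; perimeter-only toolpath
G21 ; units = mm
G90 ; absolute positioning
G28 ; home
; layer 1
G0 Z2.00
G0 X14.67 Y8.00
G1 X11.33 Y13.77
G1 X4.67 Y13.77
G1 X1.33 Y8.00
G1 X4.67 Y2.22
G1 X11.33 Y2.22
G1 X14.67 Y8.00
; layer 2
G0 Z4.00
G0 X13.33 Y8.00
G1 X10.67 Y12.62
G1 X5.33 Y12.62
G1 X2.67 Y8.00
G1 X5.33 Y3.38
G1 X10.67 Y3.38
G1 X13.33 Y8.00
; layer 3
G0 Z6.00
G0 X12.00 Y8.00
G1 X10.00 Y11.46
G1 X6.00 Y11.46
G1 X4.00 Y8.00
G1 X6.00 Y4.54
G1 X10.00 Y4.54
G1 X12.00 Y8.00
; layer 4
G0 Z8.00
G0 X10.67 Y8.00
G1 X9.33 Y10.31
G1 X6.67 Y10.31
G1 X5.33 Y8.00
G1 X6.67 Y5.69
G1 X9.33 Y5.69
G1 X10.67 Y8.00
; layer 5
G0 Z10.00
G0 X9.33 Y8.00
G1 X8.67 Y9.15
G1 X7.33 Y9.15
G1 X6.67 Y8.00
G1 X7.33 Y6.85
G1 X8.67 Y6.85
G1 X9.33 Y8.00
M2 ; end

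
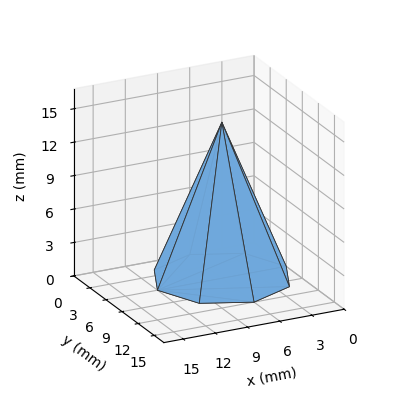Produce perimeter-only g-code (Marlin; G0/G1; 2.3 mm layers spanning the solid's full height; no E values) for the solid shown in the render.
Reading the render: the shape is a regular 8-sided pyramid, base circumscribed radius ≈ 6 mm, apex at z ≈ 14 mm (dimensions read to the nearest mm from the axis ticks). For the g-code, the solid's height is divided into equal slices at the stated Δz and each level perimeter traced with G1 moves after a G0 lift.

; perimeter-only toolpath
G21 ; units = mm
G90 ; absolute positioning
G28 ; home
; layer 1
G0 Z2.3
G0 X11.0 Y6.0
G1 X9.5 Y9.5
G1 X6.0 Y11.0
G1 X2.5 Y9.5
G1 X1.0 Y6.0
G1 X2.5 Y2.5
G1 X6.0 Y1.0
G1 X9.5 Y2.5
G1 X11.0 Y6.0
; layer 2
G0 Z4.7
G0 X10.0 Y6.0
G1 X8.8 Y8.8
G1 X6.0 Y10.0
G1 X3.2 Y8.8
G1 X2.0 Y6.0
G1 X3.2 Y3.2
G1 X6.0 Y2.0
G1 X8.8 Y3.2
G1 X10.0 Y6.0
; layer 3
G0 Z7.0
G0 X9.0 Y6.0
G1 X8.1 Y8.1
G1 X6.0 Y9.0
G1 X3.9 Y8.1
G1 X3.0 Y6.0
G1 X3.9 Y3.9
G1 X6.0 Y3.0
G1 X8.1 Y3.9
G1 X9.0 Y6.0
; layer 4
G0 Z9.3
G0 X8.0 Y6.0
G1 X7.4 Y7.4
G1 X6.0 Y8.0
G1 X4.6 Y7.4
G1 X4.0 Y6.0
G1 X4.6 Y4.6
G1 X6.0 Y4.0
G1 X7.4 Y4.6
G1 X8.0 Y6.0
; layer 5
G0 Z11.7
G0 X7.0 Y6.0
G1 X6.7 Y6.7
G1 X6.0 Y7.0
G1 X5.3 Y6.7
G1 X5.0 Y6.0
G1 X5.3 Y5.3
G1 X6.0 Y5.0
G1 X6.7 Y5.3
G1 X7.0 Y6.0
M2 ; end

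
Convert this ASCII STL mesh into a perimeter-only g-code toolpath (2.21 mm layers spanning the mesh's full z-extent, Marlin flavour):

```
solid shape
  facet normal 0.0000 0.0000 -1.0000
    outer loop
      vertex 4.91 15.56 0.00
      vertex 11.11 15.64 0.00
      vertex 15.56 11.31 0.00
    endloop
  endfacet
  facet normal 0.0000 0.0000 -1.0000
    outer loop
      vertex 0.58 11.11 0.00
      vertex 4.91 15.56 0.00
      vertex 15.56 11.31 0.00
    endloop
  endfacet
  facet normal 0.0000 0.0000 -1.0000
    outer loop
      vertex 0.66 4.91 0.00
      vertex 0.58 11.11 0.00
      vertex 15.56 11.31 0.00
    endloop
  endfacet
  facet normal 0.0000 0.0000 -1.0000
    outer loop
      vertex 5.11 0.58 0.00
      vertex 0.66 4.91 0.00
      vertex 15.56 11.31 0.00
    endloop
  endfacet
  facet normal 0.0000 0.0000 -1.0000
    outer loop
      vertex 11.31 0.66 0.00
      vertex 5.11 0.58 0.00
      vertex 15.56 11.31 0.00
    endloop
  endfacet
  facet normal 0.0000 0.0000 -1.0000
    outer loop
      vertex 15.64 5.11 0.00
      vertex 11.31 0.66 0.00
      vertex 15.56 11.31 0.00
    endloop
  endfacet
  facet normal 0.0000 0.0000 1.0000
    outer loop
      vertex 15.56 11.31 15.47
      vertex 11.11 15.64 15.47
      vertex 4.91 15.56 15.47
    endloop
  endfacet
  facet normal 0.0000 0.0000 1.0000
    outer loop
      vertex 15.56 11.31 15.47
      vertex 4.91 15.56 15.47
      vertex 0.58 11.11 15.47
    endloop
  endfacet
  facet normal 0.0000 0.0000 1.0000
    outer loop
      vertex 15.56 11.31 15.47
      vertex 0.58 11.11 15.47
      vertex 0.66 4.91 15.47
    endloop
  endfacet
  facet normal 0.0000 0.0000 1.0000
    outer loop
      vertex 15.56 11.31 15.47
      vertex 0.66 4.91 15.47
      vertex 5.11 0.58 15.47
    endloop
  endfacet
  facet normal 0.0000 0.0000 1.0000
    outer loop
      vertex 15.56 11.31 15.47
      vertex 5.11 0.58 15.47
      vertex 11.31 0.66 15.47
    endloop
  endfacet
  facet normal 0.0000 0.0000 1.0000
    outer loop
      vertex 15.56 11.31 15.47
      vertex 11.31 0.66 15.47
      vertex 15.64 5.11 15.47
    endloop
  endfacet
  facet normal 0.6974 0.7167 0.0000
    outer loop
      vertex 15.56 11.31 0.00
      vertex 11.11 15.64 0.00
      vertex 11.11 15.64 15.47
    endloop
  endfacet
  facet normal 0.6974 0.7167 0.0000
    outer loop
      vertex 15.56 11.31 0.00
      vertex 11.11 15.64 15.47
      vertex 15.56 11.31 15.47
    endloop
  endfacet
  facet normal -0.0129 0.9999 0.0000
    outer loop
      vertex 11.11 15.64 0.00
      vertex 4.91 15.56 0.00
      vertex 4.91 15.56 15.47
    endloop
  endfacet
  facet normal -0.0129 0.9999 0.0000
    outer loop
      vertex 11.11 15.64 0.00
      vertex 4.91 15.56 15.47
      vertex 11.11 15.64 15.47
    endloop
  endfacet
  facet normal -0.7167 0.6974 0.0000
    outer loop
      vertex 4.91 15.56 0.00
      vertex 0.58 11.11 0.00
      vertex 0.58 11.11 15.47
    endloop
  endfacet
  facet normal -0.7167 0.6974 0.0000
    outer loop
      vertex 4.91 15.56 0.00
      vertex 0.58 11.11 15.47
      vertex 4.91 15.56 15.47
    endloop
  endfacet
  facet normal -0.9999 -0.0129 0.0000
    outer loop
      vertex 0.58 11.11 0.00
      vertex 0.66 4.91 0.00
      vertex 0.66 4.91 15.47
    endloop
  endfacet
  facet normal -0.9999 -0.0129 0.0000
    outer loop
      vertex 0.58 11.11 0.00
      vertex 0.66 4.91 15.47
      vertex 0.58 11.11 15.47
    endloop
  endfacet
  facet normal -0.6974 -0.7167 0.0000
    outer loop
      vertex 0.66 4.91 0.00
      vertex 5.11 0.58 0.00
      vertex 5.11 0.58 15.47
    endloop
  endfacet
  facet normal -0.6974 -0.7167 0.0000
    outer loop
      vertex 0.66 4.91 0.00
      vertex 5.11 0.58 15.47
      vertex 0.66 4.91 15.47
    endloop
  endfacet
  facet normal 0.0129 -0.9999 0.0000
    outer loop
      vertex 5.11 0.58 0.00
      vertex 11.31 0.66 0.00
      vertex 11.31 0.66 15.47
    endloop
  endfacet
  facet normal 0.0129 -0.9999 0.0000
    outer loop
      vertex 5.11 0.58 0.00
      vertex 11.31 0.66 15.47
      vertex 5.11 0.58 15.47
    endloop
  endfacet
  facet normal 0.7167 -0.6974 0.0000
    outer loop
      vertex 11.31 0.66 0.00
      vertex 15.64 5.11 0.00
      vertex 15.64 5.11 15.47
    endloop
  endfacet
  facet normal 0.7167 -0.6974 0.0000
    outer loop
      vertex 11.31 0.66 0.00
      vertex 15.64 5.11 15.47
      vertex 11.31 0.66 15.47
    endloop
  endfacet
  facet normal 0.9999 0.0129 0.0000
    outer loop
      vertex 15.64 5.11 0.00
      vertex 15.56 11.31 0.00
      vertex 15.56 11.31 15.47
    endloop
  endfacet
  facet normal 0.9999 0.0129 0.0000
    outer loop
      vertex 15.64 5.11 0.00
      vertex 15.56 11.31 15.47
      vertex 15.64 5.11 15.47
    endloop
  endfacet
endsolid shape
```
; perimeter-only toolpath
G21 ; units = mm
G90 ; absolute positioning
G28 ; home
; layer 1
G0 Z2.21
G0 X15.56 Y11.31
G1 X11.11 Y15.64
G1 X4.91 Y15.56
G1 X0.58 Y11.11
G1 X0.66 Y4.91
G1 X5.11 Y0.58
G1 X11.31 Y0.66
G1 X15.64 Y5.11
G1 X15.56 Y11.31
; layer 2
G0 Z4.42
G0 X15.56 Y11.31
G1 X11.11 Y15.64
G1 X4.91 Y15.56
G1 X0.58 Y11.11
G1 X0.66 Y4.91
G1 X5.11 Y0.58
G1 X11.31 Y0.66
G1 X15.64 Y5.11
G1 X15.56 Y11.31
; layer 3
G0 Z6.63
G0 X15.56 Y11.31
G1 X11.11 Y15.64
G1 X4.91 Y15.56
G1 X0.58 Y11.11
G1 X0.66 Y4.91
G1 X5.11 Y0.58
G1 X11.31 Y0.66
G1 X15.64 Y5.11
G1 X15.56 Y11.31
; layer 4
G0 Z8.84
G0 X15.56 Y11.31
G1 X11.11 Y15.64
G1 X4.91 Y15.56
G1 X0.58 Y11.11
G1 X0.66 Y4.91
G1 X5.11 Y0.58
G1 X11.31 Y0.66
G1 X15.64 Y5.11
G1 X15.56 Y11.31
; layer 5
G0 Z11.05
G0 X15.56 Y11.31
G1 X11.11 Y15.64
G1 X4.91 Y15.56
G1 X0.58 Y11.11
G1 X0.66 Y4.91
G1 X5.11 Y0.58
G1 X11.31 Y0.66
G1 X15.64 Y5.11
G1 X15.56 Y11.31
; layer 6
G0 Z13.26
G0 X15.56 Y11.31
G1 X11.11 Y15.64
G1 X4.91 Y15.56
G1 X0.58 Y11.11
G1 X0.66 Y4.91
G1 X5.11 Y0.58
G1 X11.31 Y0.66
G1 X15.64 Y5.11
G1 X15.56 Y11.31
; layer 7
G0 Z15.47
G0 X15.56 Y11.31
G1 X11.11 Y15.64
G1 X4.91 Y15.56
G1 X0.58 Y11.11
G1 X0.66 Y4.91
G1 X5.11 Y0.58
G1 X11.31 Y0.66
G1 X15.64 Y5.11
G1 X15.56 Y11.31
M2 ; end

The solid is a regular 8-sided prism (a cylinder approximated with 8 flat sides), circumscribed radius ≈ 8.11 mm, height ≈ 15.5 mm. Slicing at Δz = 2.21 mm — 7 equal slices spanning the solid's height, so layer i sits at z = i·h/7 — gives 7 non-empty perimeters. Each is a 8-segment closed polygon; G0 lifts to the layer z and rapids to the start vertex, then G1 traces the edges.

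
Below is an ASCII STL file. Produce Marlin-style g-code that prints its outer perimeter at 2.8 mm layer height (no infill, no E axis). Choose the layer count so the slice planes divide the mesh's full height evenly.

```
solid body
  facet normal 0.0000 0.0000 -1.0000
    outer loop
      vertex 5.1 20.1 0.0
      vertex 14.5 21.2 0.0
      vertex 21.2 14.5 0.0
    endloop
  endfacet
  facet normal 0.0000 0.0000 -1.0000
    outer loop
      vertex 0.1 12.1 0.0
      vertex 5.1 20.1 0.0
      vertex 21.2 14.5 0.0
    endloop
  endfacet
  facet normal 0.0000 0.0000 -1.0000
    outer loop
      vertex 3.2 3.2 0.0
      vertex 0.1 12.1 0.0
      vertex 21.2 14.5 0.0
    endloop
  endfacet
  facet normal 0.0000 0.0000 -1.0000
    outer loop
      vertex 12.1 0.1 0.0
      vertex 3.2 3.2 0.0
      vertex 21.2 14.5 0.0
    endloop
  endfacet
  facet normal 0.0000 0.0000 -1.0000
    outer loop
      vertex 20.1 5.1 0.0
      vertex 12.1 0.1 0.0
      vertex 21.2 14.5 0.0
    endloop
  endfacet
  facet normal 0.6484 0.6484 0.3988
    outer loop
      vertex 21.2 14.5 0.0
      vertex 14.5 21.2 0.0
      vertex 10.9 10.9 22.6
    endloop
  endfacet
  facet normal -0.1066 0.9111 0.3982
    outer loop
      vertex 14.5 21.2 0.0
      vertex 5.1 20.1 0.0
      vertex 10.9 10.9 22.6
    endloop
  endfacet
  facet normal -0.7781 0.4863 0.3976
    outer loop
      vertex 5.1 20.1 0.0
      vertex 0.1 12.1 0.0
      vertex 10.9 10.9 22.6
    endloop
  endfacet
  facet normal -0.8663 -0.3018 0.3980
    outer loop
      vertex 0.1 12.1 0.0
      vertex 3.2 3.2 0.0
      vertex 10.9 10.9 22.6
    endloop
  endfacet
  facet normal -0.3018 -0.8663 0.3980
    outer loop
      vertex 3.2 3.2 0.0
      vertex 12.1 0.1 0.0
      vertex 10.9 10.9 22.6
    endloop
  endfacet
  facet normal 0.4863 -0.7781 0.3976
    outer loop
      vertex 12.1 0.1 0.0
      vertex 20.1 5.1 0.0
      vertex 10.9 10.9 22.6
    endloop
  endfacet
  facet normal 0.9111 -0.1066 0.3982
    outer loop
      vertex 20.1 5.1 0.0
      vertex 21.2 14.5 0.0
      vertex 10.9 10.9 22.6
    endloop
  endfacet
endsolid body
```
; perimeter-only toolpath
G21 ; units = mm
G90 ; absolute positioning
G28 ; home
; layer 1
G0 Z2.8
G0 X19.9 Y14.1
G1 X14.1 Y19.9
G1 X5.8 Y19.0
G1 X1.4 Y12.0
G1 X4.2 Y4.2
G1 X12.0 Y1.4
G1 X19.0 Y5.8
G1 X19.9 Y14.1
; layer 2
G0 Z5.7
G0 X18.6 Y13.6
G1 X13.6 Y18.6
G1 X6.5 Y17.8
G1 X2.8 Y11.8
G1 X5.1 Y5.1
G1 X11.8 Y2.8
G1 X17.8 Y6.5
G1 X18.6 Y13.6
; layer 3
G0 Z8.5
G0 X17.3 Y13.2
G1 X13.2 Y17.3
G1 X7.3 Y16.6
G1 X4.2 Y11.7
G1 X6.1 Y6.1
G1 X11.7 Y4.2
G1 X16.6 Y7.3
G1 X17.3 Y13.2
; layer 4
G0 Z11.3
G0 X16.1 Y12.7
G1 X12.7 Y16.1
G1 X8.0 Y15.5
G1 X5.5 Y11.5
G1 X7.1 Y7.1
G1 X11.5 Y5.5
G1 X15.5 Y8.0
G1 X16.1 Y12.7
; layer 5
G0 Z14.1
G0 X14.8 Y12.2
G1 X12.2 Y14.8
G1 X8.7 Y14.4
G1 X6.8 Y11.3
G1 X8.0 Y8.0
G1 X11.3 Y6.8
G1 X14.4 Y8.7
G1 X14.8 Y12.2
; layer 6
G0 Z17.0
G0 X13.5 Y11.8
G1 X11.8 Y13.5
G1 X9.4 Y13.2
G1 X8.2 Y11.2
G1 X9.0 Y9.0
G1 X11.2 Y8.2
G1 X13.2 Y9.4
G1 X13.5 Y11.8
; layer 7
G0 Z19.8
G0 X12.2 Y11.3
G1 X11.3 Y12.2
G1 X10.2 Y12.1
G1 X9.5 Y11.0
G1 X9.9 Y9.9
G1 X11.0 Y9.5
G1 X12.1 Y10.2
G1 X12.2 Y11.3
M2 ; end

The solid is a regular 7-sided pyramid, base circumscribed radius ≈ 10.9 mm, apex at z ≈ 22.6 mm. Slicing at Δz = 2.8 mm — 8 equal slices spanning the solid's height, so layer i sits at z = i·h/8 — gives 7 non-empty perimeters. Each is a 7-segment closed polygon; G0 lifts to the layer z and rapids to the start vertex, then G1 traces the edges. The cross-section shrinks linearly with z (the slice at the apex is degenerate and omitted).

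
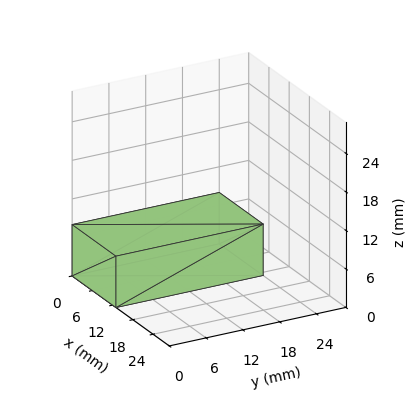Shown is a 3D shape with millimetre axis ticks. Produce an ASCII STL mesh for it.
Reading the render: the shape is a rectangular box, roughly 13 × 24 mm footprint and 8 mm tall (dimensions read to the nearest mm from the axis ticks). For the STL, each face is triangulated and given an outward normal.

solid part
  facet normal 0.0000 0.0000 -1.0000
    outer loop
      vertex 13.0 24.0 0.0
      vertex 13.0 0.0 0.0
      vertex 0.0 0.0 0.0
    endloop
  endfacet
  facet normal 0.0000 0.0000 -1.0000
    outer loop
      vertex 0.0 24.0 0.0
      vertex 13.0 24.0 0.0
      vertex 0.0 0.0 0.0
    endloop
  endfacet
  facet normal 0.0000 0.0000 1.0000
    outer loop
      vertex 0.0 0.0 8.0
      vertex 13.0 0.0 8.0
      vertex 13.0 24.0 8.0
    endloop
  endfacet
  facet normal 0.0000 0.0000 1.0000
    outer loop
      vertex 0.0 0.0 8.0
      vertex 13.0 24.0 8.0
      vertex 0.0 24.0 8.0
    endloop
  endfacet
  facet normal 0.0000 -1.0000 0.0000
    outer loop
      vertex 0.0 0.0 0.0
      vertex 13.0 0.0 0.0
      vertex 13.0 0.0 8.0
    endloop
  endfacet
  facet normal 0.0000 -1.0000 0.0000
    outer loop
      vertex 0.0 0.0 0.0
      vertex 13.0 0.0 8.0
      vertex 0.0 0.0 8.0
    endloop
  endfacet
  facet normal 0.0000 1.0000 0.0000
    outer loop
      vertex 13.0 24.0 8.0
      vertex 13.0 24.0 0.0
      vertex 0.0 24.0 0.0
    endloop
  endfacet
  facet normal 0.0000 1.0000 0.0000
    outer loop
      vertex 0.0 24.0 8.0
      vertex 13.0 24.0 8.0
      vertex 0.0 24.0 0.0
    endloop
  endfacet
  facet normal -1.0000 0.0000 0.0000
    outer loop
      vertex 0.0 24.0 8.0
      vertex 0.0 24.0 0.0
      vertex 0.0 0.0 0.0
    endloop
  endfacet
  facet normal -1.0000 0.0000 0.0000
    outer loop
      vertex 0.0 0.0 8.0
      vertex 0.0 24.0 8.0
      vertex 0.0 0.0 0.0
    endloop
  endfacet
  facet normal 1.0000 0.0000 0.0000
    outer loop
      vertex 13.0 0.0 0.0
      vertex 13.0 24.0 0.0
      vertex 13.0 24.0 8.0
    endloop
  endfacet
  facet normal 1.0000 0.0000 0.0000
    outer loop
      vertex 13.0 0.0 0.0
      vertex 13.0 24.0 8.0
      vertex 13.0 0.0 8.0
    endloop
  endfacet
endsolid part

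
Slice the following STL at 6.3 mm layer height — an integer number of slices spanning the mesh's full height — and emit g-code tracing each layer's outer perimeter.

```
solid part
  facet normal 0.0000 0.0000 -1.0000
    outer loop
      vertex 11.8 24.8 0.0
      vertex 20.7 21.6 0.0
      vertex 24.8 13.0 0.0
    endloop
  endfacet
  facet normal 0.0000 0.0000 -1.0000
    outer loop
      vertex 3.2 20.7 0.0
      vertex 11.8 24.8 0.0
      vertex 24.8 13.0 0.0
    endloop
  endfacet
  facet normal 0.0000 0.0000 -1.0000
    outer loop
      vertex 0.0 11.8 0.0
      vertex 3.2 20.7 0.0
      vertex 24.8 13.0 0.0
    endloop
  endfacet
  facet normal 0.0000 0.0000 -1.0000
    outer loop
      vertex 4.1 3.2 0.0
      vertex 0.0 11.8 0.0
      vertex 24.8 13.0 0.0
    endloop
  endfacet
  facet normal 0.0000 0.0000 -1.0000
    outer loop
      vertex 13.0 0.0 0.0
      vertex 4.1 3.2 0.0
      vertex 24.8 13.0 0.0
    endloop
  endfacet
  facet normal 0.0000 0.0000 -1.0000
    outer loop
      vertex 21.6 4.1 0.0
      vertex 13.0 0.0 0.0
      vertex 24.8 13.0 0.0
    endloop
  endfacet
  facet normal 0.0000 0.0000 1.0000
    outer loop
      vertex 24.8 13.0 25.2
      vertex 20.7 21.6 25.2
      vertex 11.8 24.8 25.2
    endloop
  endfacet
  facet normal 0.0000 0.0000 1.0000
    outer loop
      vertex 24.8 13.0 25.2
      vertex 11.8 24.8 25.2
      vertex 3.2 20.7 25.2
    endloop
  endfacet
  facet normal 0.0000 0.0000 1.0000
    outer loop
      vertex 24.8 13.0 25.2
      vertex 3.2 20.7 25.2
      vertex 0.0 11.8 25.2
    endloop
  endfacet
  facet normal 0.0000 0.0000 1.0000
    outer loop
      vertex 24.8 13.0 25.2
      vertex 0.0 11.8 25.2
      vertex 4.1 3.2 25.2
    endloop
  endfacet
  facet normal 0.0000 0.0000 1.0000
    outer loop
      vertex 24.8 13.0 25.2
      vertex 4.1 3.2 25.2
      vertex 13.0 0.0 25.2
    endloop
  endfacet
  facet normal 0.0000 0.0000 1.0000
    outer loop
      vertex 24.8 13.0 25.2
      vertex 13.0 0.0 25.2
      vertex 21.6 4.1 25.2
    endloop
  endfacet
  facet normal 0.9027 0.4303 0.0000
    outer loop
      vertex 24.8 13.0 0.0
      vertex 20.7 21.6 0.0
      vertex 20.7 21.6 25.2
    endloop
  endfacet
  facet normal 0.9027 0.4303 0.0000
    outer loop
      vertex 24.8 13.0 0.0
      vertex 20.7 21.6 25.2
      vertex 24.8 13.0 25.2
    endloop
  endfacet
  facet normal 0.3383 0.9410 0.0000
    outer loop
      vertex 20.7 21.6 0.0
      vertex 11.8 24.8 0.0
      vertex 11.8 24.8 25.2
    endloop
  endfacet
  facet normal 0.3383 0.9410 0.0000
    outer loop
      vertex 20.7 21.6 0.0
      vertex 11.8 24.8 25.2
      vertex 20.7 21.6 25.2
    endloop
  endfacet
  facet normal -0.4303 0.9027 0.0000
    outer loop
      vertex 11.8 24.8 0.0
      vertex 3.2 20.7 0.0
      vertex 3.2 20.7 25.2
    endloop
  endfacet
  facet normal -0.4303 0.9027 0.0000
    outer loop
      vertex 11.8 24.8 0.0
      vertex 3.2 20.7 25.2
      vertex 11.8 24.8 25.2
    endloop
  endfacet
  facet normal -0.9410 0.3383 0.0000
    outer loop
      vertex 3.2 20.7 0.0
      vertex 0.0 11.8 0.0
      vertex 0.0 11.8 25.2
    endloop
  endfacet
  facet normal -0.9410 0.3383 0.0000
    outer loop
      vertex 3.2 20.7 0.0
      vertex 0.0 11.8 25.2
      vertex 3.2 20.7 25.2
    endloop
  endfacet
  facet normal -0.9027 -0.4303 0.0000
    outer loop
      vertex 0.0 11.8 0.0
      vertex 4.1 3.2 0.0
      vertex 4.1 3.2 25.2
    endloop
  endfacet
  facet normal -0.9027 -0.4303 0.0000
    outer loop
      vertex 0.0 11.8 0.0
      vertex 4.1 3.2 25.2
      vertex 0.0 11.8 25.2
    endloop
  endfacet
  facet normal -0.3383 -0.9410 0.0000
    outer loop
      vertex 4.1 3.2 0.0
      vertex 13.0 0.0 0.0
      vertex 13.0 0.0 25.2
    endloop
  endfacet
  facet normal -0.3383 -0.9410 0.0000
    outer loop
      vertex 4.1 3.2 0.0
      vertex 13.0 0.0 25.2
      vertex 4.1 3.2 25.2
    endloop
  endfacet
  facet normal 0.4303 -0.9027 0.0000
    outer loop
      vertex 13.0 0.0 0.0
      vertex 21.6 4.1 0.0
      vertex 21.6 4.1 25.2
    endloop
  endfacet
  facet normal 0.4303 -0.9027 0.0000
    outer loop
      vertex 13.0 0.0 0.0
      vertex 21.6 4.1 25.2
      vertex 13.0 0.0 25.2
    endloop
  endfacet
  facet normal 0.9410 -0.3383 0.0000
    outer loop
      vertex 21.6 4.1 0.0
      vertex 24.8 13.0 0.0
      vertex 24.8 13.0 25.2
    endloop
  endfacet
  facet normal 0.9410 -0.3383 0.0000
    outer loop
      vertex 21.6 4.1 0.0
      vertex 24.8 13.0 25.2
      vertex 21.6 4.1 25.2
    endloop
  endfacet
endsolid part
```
; perimeter-only toolpath
G21 ; units = mm
G90 ; absolute positioning
G28 ; home
; layer 1
G0 Z6.3
G0 X24.8 Y13.0
G1 X20.7 Y21.6
G1 X11.8 Y24.8
G1 X3.2 Y20.7
G1 X0.0 Y11.8
G1 X4.1 Y3.2
G1 X13.0 Y0.0
G1 X21.6 Y4.1
G1 X24.8 Y13.0
; layer 2
G0 Z12.6
G0 X24.8 Y13.0
G1 X20.7 Y21.6
G1 X11.8 Y24.8
G1 X3.2 Y20.7
G1 X0.0 Y11.8
G1 X4.1 Y3.2
G1 X13.0 Y0.0
G1 X21.6 Y4.1
G1 X24.8 Y13.0
; layer 3
G0 Z18.9
G0 X24.8 Y13.0
G1 X20.7 Y21.6
G1 X11.8 Y24.8
G1 X3.2 Y20.7
G1 X0.0 Y11.8
G1 X4.1 Y3.2
G1 X13.0 Y0.0
G1 X21.6 Y4.1
G1 X24.8 Y13.0
; layer 4
G0 Z25.2
G0 X24.8 Y13.0
G1 X20.7 Y21.6
G1 X11.8 Y24.8
G1 X3.2 Y20.7
G1 X0.0 Y11.8
G1 X4.1 Y3.2
G1 X13.0 Y0.0
G1 X21.6 Y4.1
G1 X24.8 Y13.0
M2 ; end

The solid is a regular 8-sided prism (a cylinder approximated with 8 flat sides), circumscribed radius ≈ 12.4 mm, height ≈ 25.2 mm. Slicing at Δz = 6.3 mm — 4 equal slices spanning the solid's height, so layer i sits at z = i·h/4 — gives 4 non-empty perimeters. Each is a 8-segment closed polygon; G0 lifts to the layer z and rapids to the start vertex, then G1 traces the edges.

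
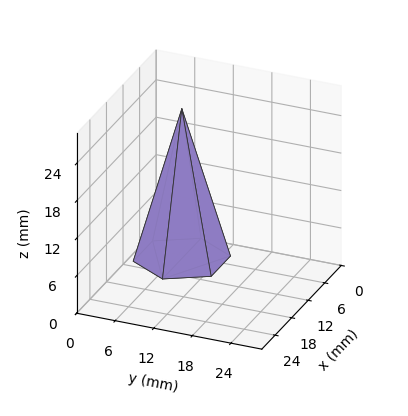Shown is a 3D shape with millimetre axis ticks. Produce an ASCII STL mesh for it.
Reading the render: the shape is a regular 6-sided pyramid, base circumscribed radius ≈ 7 mm, apex at z ≈ 24 mm (dimensions read to the nearest mm from the axis ticks). For the STL, each face is triangulated and given an outward normal.

solid part
  facet normal 0.0000 0.0000 -1.0000
    outer loop
      vertex 3.50 13.06 0.00
      vertex 10.50 13.06 0.00
      vertex 14.00 7.00 0.00
    endloop
  endfacet
  facet normal 0.0000 0.0000 -1.0000
    outer loop
      vertex 0.00 7.00 0.00
      vertex 3.50 13.06 0.00
      vertex 14.00 7.00 0.00
    endloop
  endfacet
  facet normal 0.0000 0.0000 -1.0000
    outer loop
      vertex 3.50 0.94 0.00
      vertex 0.00 7.00 0.00
      vertex 14.00 7.00 0.00
    endloop
  endfacet
  facet normal 0.0000 0.0000 -1.0000
    outer loop
      vertex 10.50 0.94 0.00
      vertex 3.50 0.94 0.00
      vertex 14.00 7.00 0.00
    endloop
  endfacet
  facet normal 0.8396 0.4849 0.2449
    outer loop
      vertex 14.00 7.00 0.00
      vertex 10.50 13.06 0.00
      vertex 7.00 7.00 24.00
    endloop
  endfacet
  facet normal 0.0000 0.9696 0.2448
    outer loop
      vertex 10.50 13.06 0.00
      vertex 3.50 13.06 0.00
      vertex 7.00 7.00 24.00
    endloop
  endfacet
  facet normal -0.8396 0.4849 0.2449
    outer loop
      vertex 3.50 13.06 0.00
      vertex 0.00 7.00 0.00
      vertex 7.00 7.00 24.00
    endloop
  endfacet
  facet normal -0.8396 -0.4849 0.2449
    outer loop
      vertex 0.00 7.00 0.00
      vertex 3.50 0.94 0.00
      vertex 7.00 7.00 24.00
    endloop
  endfacet
  facet normal 0.0000 -0.9696 0.2448
    outer loop
      vertex 3.50 0.94 0.00
      vertex 10.50 0.94 0.00
      vertex 7.00 7.00 24.00
    endloop
  endfacet
  facet normal 0.8396 -0.4849 0.2449
    outer loop
      vertex 10.50 0.94 0.00
      vertex 14.00 7.00 0.00
      vertex 7.00 7.00 24.00
    endloop
  endfacet
endsolid part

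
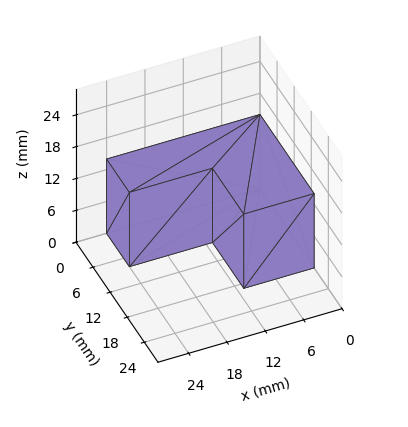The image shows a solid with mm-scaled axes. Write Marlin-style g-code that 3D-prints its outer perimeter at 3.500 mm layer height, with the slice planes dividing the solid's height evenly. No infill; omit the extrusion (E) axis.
Reading the render: the shape is an L-shaped prism: outer 24 × 19 mm, arm thicknesses ≈ 8 mm (horizontal) and 11 mm (vertical), extruded 14 mm in z (dimensions read to the nearest mm from the axis ticks). For the g-code, the solid's height is divided into equal slices at the stated Δz and each level perimeter traced with G1 moves after a G0 lift.

; perimeter-only toolpath
G21 ; units = mm
G90 ; absolute positioning
G28 ; home
; layer 1
G0 Z3.500
G0 X0.000 Y0.000
G1 X24.000 Y0.000
G1 X24.000 Y8.000
G1 X11.000 Y8.000
G1 X11.000 Y19.000
G1 X0.000 Y19.000
G1 X0.000 Y0.000
; layer 2
G0 Z7.000
G0 X0.000 Y0.000
G1 X24.000 Y0.000
G1 X24.000 Y8.000
G1 X11.000 Y8.000
G1 X11.000 Y19.000
G1 X0.000 Y19.000
G1 X0.000 Y0.000
; layer 3
G0 Z10.500
G0 X0.000 Y0.000
G1 X24.000 Y0.000
G1 X24.000 Y8.000
G1 X11.000 Y8.000
G1 X11.000 Y19.000
G1 X0.000 Y19.000
G1 X0.000 Y0.000
; layer 4
G0 Z14.000
G0 X0.000 Y0.000
G1 X24.000 Y0.000
G1 X24.000 Y8.000
G1 X11.000 Y8.000
G1 X11.000 Y19.000
G1 X0.000 Y19.000
G1 X0.000 Y0.000
M2 ; end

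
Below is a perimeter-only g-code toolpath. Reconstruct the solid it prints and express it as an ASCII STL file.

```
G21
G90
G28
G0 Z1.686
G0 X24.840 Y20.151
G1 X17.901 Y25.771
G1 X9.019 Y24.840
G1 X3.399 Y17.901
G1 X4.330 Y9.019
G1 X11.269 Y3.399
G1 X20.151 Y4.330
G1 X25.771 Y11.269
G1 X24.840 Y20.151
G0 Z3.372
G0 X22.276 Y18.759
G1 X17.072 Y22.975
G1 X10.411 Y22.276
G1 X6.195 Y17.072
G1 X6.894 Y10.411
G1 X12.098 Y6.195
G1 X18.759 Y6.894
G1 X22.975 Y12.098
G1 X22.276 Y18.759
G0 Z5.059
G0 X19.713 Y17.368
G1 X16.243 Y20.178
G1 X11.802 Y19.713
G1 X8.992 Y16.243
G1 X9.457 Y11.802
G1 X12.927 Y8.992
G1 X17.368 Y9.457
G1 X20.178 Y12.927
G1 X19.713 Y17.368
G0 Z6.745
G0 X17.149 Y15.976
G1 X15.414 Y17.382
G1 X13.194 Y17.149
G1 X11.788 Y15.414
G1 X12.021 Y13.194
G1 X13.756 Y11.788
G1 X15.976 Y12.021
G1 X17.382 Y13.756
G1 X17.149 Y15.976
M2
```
solid part
  facet normal 0.0000 0.0000 -1.0000
    outer loop
      vertex 7.628 27.404 0.000
      vertex 18.730 28.568 0.000
      vertex 27.404 21.542 0.000
    endloop
  endfacet
  facet normal 0.0000 0.0000 -1.0000
    outer loop
      vertex 0.602 18.730 0.000
      vertex 7.628 27.404 0.000
      vertex 27.404 21.542 0.000
    endloop
  endfacet
  facet normal 0.0000 0.0000 -1.0000
    outer loop
      vertex 1.766 7.628 0.000
      vertex 0.602 18.730 0.000
      vertex 27.404 21.542 0.000
    endloop
  endfacet
  facet normal 0.0000 0.0000 -1.0000
    outer loop
      vertex 10.440 0.602 0.000
      vertex 1.766 7.628 0.000
      vertex 27.404 21.542 0.000
    endloop
  endfacet
  facet normal 0.0000 0.0000 -1.0000
    outer loop
      vertex 21.542 1.766 0.000
      vertex 10.440 0.602 0.000
      vertex 27.404 21.542 0.000
    endloop
  endfacet
  facet normal 0.0000 0.0000 -1.0000
    outer loop
      vertex 28.568 10.440 0.000
      vertex 21.542 1.766 0.000
      vertex 27.404 21.542 0.000
    endloop
  endfacet
  facet normal 0.3339 0.4122 0.8477
    outer loop
      vertex 27.404 21.542 0.000
      vertex 18.730 28.568 0.000
      vertex 14.585 14.585 8.431
    endloop
  endfacet
  facet normal -0.0553 0.5275 0.8477
    outer loop
      vertex 18.730 28.568 0.000
      vertex 7.628 27.404 0.000
      vertex 14.585 14.585 8.431
    endloop
  endfacet
  facet normal -0.4122 0.3339 0.8477
    outer loop
      vertex 7.628 27.404 0.000
      vertex 0.602 18.730 0.000
      vertex 14.585 14.585 8.431
    endloop
  endfacet
  facet normal -0.5275 -0.0553 0.8477
    outer loop
      vertex 0.602 18.730 0.000
      vertex 1.766 7.628 0.000
      vertex 14.585 14.585 8.431
    endloop
  endfacet
  facet normal -0.3339 -0.4122 0.8477
    outer loop
      vertex 1.766 7.628 0.000
      vertex 10.440 0.602 0.000
      vertex 14.585 14.585 8.431
    endloop
  endfacet
  facet normal 0.0553 -0.5275 0.8477
    outer loop
      vertex 10.440 0.602 0.000
      vertex 21.542 1.766 0.000
      vertex 14.585 14.585 8.431
    endloop
  endfacet
  facet normal 0.4122 -0.3339 0.8477
    outer loop
      vertex 21.542 1.766 0.000
      vertex 28.568 10.440 0.000
      vertex 14.585 14.585 8.431
    endloop
  endfacet
  facet normal 0.5275 0.0553 0.8477
    outer loop
      vertex 28.568 10.440 0.000
      vertex 27.404 21.542 0.000
      vertex 14.585 14.585 8.431
    endloop
  endfacet
endsolid part

The G0 Z moves step by Δz≈1.686 mm. The G1 loops shrink linearly with z, so the solid tapers from its base footprint up to z≈8.43. Closing with a flat bottom cap and the tapered top and triangulating gives 14 facets — a regular 8-sided pyramid, base circumscribed radius ≈ 14.6 mm, apex at z ≈ 8.43 mm.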